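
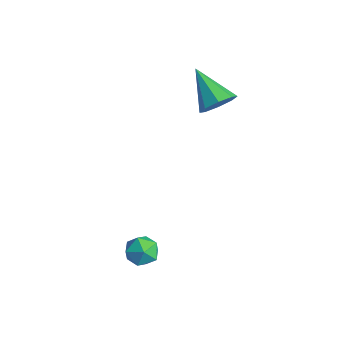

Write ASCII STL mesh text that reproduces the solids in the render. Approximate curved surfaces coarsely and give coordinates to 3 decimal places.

solid 
facet normal 0.320 0.146 0.936
outer loop
vertex -0.198 -1.033 -1.48
vertex -0.629 -1.621 -1.241
vertex 0.093 -1.743 -1.469
endloop
endfacet
facet normal 0.817 0.342 0.464
outer loop
vertex -0.198 -1.033 -1.48
vertex 0.093 -1.743 -1.469
vertex 0.236 -1.279 -2.063
endloop
endfacet
facet normal 0.535 0.844 0.042
outer loop
vertex -0.198 -1.033 -1.48
vertex 0.236 -1.279 -2.063
vertex -0.398 -0.87 -2.203
endloop
endfacet
facet normal -0.137 0.958 0.254
outer loop
vertex -0.198 -1.033 -1.48
vertex -0.398 -0.87 -2.203
vertex -0.933 -1.081 -1.695
endloop
endfacet
facet normal -0.270 0.526 0.806
outer loop
vertex -0.198 -1.033 -1.48
vertex -0.933 -1.081 -1.695
vertex -0.629 -1.621 -1.241
endloop
endfacet
facet normal 0.973 -0.224 0.059
outer loop
vertex 0.236 -1.279 -2.063
vertex 0.093 -1.743 -1.469
vertex 0.073 -2.019 -2.185
endloop
endfacet
facet normal 0.168 -0.543 0.823
outer loop
vertex 0.093 -1.743 -1.469
vertex -0.629 -1.621 -1.241
vertex -0.462 -2.23 -1.677
endloop
endfacet
facet normal -0.787 0.072 0.613
outer loop
vertex -0.629 -1.621 -1.241
vertex -0.933 -1.081 -1.695
vertex -1.096 -1.821 -1.817
endloop
endfacet
facet normal -0.571 0.771 -0.281
outer loop
vertex -0.933 -1.081 -1.695
vertex -0.398 -0.87 -2.203
vertex -0.953 -1.357 -2.411
endloop
endfacet
facet normal 0.517 0.588 -0.623
outer loop
vertex -0.398 -0.87 -2.203
vertex 0.236 -1.279 -2.063
vertex -0.231 -1.479 -2.639
endloop
endfacet
facet normal 0.137 -0.958 -0.254
outer loop
vertex -0.662 -2.067 -2.4
vertex 0.073 -2.019 -2.185
vertex -0.462 -2.23 -1.677
endloop
endfacet
facet normal -0.535 -0.844 -0.042
outer loop
vertex -0.662 -2.067 -2.4
vertex -0.462 -2.23 -1.677
vertex -1.096 -1.821 -1.817
endloop
endfacet
facet normal -0.817 -0.342 -0.464
outer loop
vertex -0.662 -2.067 -2.4
vertex -1.096 -1.821 -1.817
vertex -0.953 -1.357 -2.411
endloop
endfacet
facet normal -0.320 -0.146 -0.936
outer loop
vertex -0.662 -2.067 -2.4
vertex -0.953 -1.357 -2.411
vertex -0.231 -1.479 -2.639
endloop
endfacet
facet normal 0.270 -0.526 -0.806
outer loop
vertex -0.662 -2.067 -2.4
vertex -0.231 -1.479 -2.639
vertex 0.073 -2.019 -2.185
endloop
endfacet
facet normal 0.571 -0.771 0.281
outer loop
vertex -0.462 -2.23 -1.677
vertex 0.073 -2.019 -2.185
vertex 0.093 -1.743 -1.469
endloop
endfacet
facet normal -0.517 -0.588 0.623
outer loop
vertex -1.096 -1.821 -1.817
vertex -0.462 -2.23 -1.677
vertex -0.629 -1.621 -1.241
endloop
endfacet
facet normal -0.973 0.224 -0.059
outer loop
vertex -0.953 -1.357 -2.411
vertex -1.096 -1.821 -1.817
vertex -0.933 -1.081 -1.695
endloop
endfacet
facet normal -0.168 0.543 -0.823
outer loop
vertex -0.231 -1.479 -2.639
vertex -0.953 -1.357 -2.411
vertex -0.398 -0.87 -2.203
endloop
endfacet
facet normal 0.787 -0.072 -0.613
outer loop
vertex 0.073 -2.019 -2.185
vertex -0.231 -1.479 -2.639
vertex 0.236 -1.279 -2.063
endloop
endfacet
facet normal 0.811 0.066 -0.581
outer loop
vertex -2.787 3.834 3.271
vertex -3.213 3.484 2.637
vertex -3.085 4.27 2.905
endloop
endfacet
facet normal 0.029 0.654 0.756
outer loop
vertex -2.787 3.834 3.271
vertex -3.085 4.27 2.905
vertex -4.787 3.356 3.763
endloop
endfacet
facet normal 0.811 0.066 -0.581
outer loop
vertex -3.085 4.27 2.905
vertex -3.213 3.484 2.637
vertex -3.458 4.246 2.381
endloop
endfacet
facet normal -0.371 0.901 0.223
outer loop
vertex -3.085 4.27 2.905
vertex -3.458 4.246 2.381
vertex -4.787 3.356 3.763
endloop
endfacet
facet normal 0.811 0.066 -0.581
outer loop
vertex -3.458 4.246 2.381
vertex -3.213 3.484 2.637
vertex -3.687 3.775 2.008
endloop
endfacet
facet normal -0.732 0.605 -0.314
outer loop
vertex -3.458 4.246 2.381
vertex -3.687 3.775 2.008
vertex -4.787 3.356 3.763
endloop
endfacet
facet normal 0.811 0.067 -0.581
outer loop
vertex -3.687 3.775 2.008
vertex -3.213 3.484 2.637
vertex -3.638 3.134 2.003
endloop
endfacet
facet normal -0.839 -0.060 -0.540
outer loop
vertex -3.687 3.775 2.008
vertex -3.638 3.134 2.003
vertex -4.787 3.356 3.763
endloop
endfacet
facet normal 0.811 0.067 -0.581
outer loop
vertex -3.638 3.134 2.003
vertex -3.213 3.484 2.637
vertex -3.34 2.698 2.369
endloop
endfacet
facet normal -0.632 -0.704 -0.324
outer loop
vertex -3.638 3.134 2.003
vertex -3.34 2.698 2.369
vertex -4.787 3.356 3.763
endloop
endfacet
facet normal 0.812 0.066 -0.580
outer loop
vertex -3.34 2.698 2.369
vertex -3.213 3.484 2.637
vertex -2.968 2.722 2.893
endloop
endfacet
facet normal -0.232 -0.950 0.208
outer loop
vertex -3.34 2.698 2.369
vertex -2.968 2.722 2.893
vertex -4.787 3.356 3.763
endloop
endfacet
facet normal 0.811 0.066 -0.581
outer loop
vertex -2.968 2.722 2.893
vertex -3.213 3.484 2.637
vertex -2.739 3.193 3.266
endloop
endfacet
facet normal 0.129 -0.653 0.746
outer loop
vertex -2.968 2.722 2.893
vertex -2.739 3.193 3.266
vertex -4.787 3.356 3.763
endloop
endfacet
facet normal 0.811 0.065 -0.581
outer loop
vertex -2.739 3.193 3.266
vertex -3.213 3.484 2.637
vertex -2.787 3.834 3.271
endloop
endfacet
facet normal 0.237 0.010 0.972
outer loop
vertex -2.739 3.193 3.266
vertex -2.787 3.834 3.271
vertex -4.787 3.356 3.763
endloop
endfacet

endsolid


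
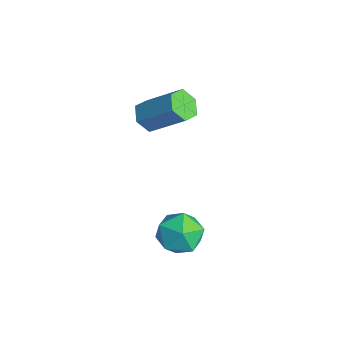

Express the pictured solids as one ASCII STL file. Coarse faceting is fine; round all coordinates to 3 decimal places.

solid 
facet normal -0.532 -0.554 -0.641
outer loop
vertex -0.296 -3.546 0.824
vertex -0.797 -3.415 1.127
vertex -0.619 -3.063 0.675
endloop
endfacet
facet normal 0.654 0.213 -0.726
outer loop
vertex -0.296 -3.546 0.824
vertex -0.619 -3.063 0.675
vertex 0.538 -2.675 1.83
endloop
endfacet
facet normal 0.653 0.213 -0.726
outer loop
vertex 0.538 -2.675 1.83
vertex -0.619 -3.063 0.675
vertex 0.215 -2.193 1.681
endloop
endfacet
facet normal 0.531 0.554 0.641
outer loop
vertex 0.538 -2.675 1.83
vertex 0.215 -2.193 1.681
vertex 0.037 -2.545 2.133
endloop
endfacet
facet normal -0.531 -0.555 -0.641
outer loop
vertex -0.619 -3.063 0.675
vertex -0.797 -3.415 1.127
vertex -1.121 -2.933 0.978
endloop
endfacet
facet normal -0.141 0.804 -0.578
outer loop
vertex -0.619 -3.063 0.675
vertex -1.121 -2.933 0.978
vertex 0.215 -2.193 1.681
endloop
endfacet
facet normal -0.140 0.803 -0.580
outer loop
vertex 0.215 -2.193 1.681
vertex -1.121 -2.933 0.978
vertex -0.286 -2.062 1.983
endloop
endfacet
facet normal 0.531 0.554 0.641
outer loop
vertex 0.215 -2.193 1.681
vertex -0.286 -2.062 1.983
vertex 0.037 -2.545 2.133
endloop
endfacet
facet normal -0.531 -0.555 -0.640
outer loop
vertex -1.121 -2.933 0.978
vertex -0.797 -3.415 1.127
vertex -1.298 -3.285 1.43
endloop
endfacet
facet normal -0.794 0.590 0.148
outer loop
vertex -1.121 -2.933 0.978
vertex -1.298 -3.285 1.43
vertex -0.286 -2.062 1.983
endloop
endfacet
facet normal -0.794 0.590 0.147
outer loop
vertex -0.286 -2.062 1.983
vertex -1.298 -3.285 1.43
vertex -0.464 -2.414 2.436
endloop
endfacet
facet normal 0.532 0.555 0.640
outer loop
vertex -0.286 -2.062 1.983
vertex -0.464 -2.414 2.436
vertex 0.037 -2.545 2.133
endloop
endfacet
facet normal -0.531 -0.554 -0.641
outer loop
vertex -1.298 -3.285 1.43
vertex -0.797 -3.415 1.127
vertex -0.975 -3.767 1.579
endloop
endfacet
facet normal -0.653 -0.213 0.726
outer loop
vertex -1.298 -3.285 1.43
vertex -0.975 -3.767 1.579
vertex -0.464 -2.414 2.436
endloop
endfacet
facet normal -0.654 -0.213 0.726
outer loop
vertex -0.464 -2.414 2.436
vertex -0.975 -3.767 1.579
vertex -0.141 -2.897 2.585
endloop
endfacet
facet normal 0.532 0.554 0.641
outer loop
vertex -0.464 -2.414 2.436
vertex -0.141 -2.897 2.585
vertex 0.037 -2.545 2.133
endloop
endfacet
facet normal -0.531 -0.554 -0.641
outer loop
vertex -0.975 -3.767 1.579
vertex -0.797 -3.415 1.127
vertex -0.474 -3.898 1.277
endloop
endfacet
facet normal 0.139 -0.803 0.579
outer loop
vertex -0.975 -3.767 1.579
vertex -0.474 -3.898 1.277
vertex -0.141 -2.897 2.585
endloop
endfacet
facet normal 0.141 -0.803 0.579
outer loop
vertex -0.141 -2.897 2.585
vertex -0.474 -3.898 1.277
vertex 0.361 -3.027 2.282
endloop
endfacet
facet normal 0.531 0.555 0.641
outer loop
vertex -0.141 -2.897 2.585
vertex 0.361 -3.027 2.282
vertex 0.037 -2.545 2.133
endloop
endfacet
facet normal -0.532 -0.555 -0.640
outer loop
vertex -0.474 -3.898 1.277
vertex -0.797 -3.415 1.127
vertex -0.296 -3.546 0.824
endloop
endfacet
facet normal 0.793 -0.591 -0.147
outer loop
vertex -0.474 -3.898 1.277
vertex -0.296 -3.546 0.824
vertex 0.361 -3.027 2.282
endloop
endfacet
facet normal 0.794 -0.589 -0.148
outer loop
vertex 0.361 -3.027 2.282
vertex -0.296 -3.546 0.824
vertex 0.538 -2.675 1.83
endloop
endfacet
facet normal 0.531 0.555 0.640
outer loop
vertex 0.361 -3.027 2.282
vertex 0.538 -2.675 1.83
vertex 0.037 -2.545 2.133
endloop
endfacet
facet normal 0.368 0.383 0.847
outer loop
vertex 2.759 -2.843 -1.414
vertex 2.221 -3.312 -0.968
vertex 2.982 -3.614 -1.162
endloop
endfacet
facet normal 0.869 0.362 0.338
outer loop
vertex 2.759 -2.843 -1.414
vertex 2.982 -3.614 -1.162
vertex 3.175 -3.352 -1.938
endloop
endfacet
facet normal 0.634 0.742 -0.218
outer loop
vertex 2.759 -2.843 -1.414
vertex 3.175 -3.352 -1.938
vertex 2.534 -2.888 -2.223
endloop
endfacet
facet normal -0.012 0.999 -0.052
outer loop
vertex 2.759 -2.843 -1.414
vertex 2.534 -2.888 -2.223
vertex 1.945 -2.864 -1.624
endloop
endfacet
facet normal -0.176 0.777 0.605
outer loop
vertex 2.759 -2.843 -1.414
vertex 1.945 -2.864 -1.624
vertex 2.221 -3.312 -0.968
endloop
endfacet
facet normal 0.940 -0.316 0.127
outer loop
vertex 3.175 -3.352 -1.938
vertex 2.982 -3.614 -1.162
vertex 2.895 -4.136 -1.816
endloop
endfacet
facet normal 0.130 -0.282 0.951
outer loop
vertex 2.982 -3.614 -1.162
vertex 2.221 -3.312 -0.968
vertex 2.306 -4.112 -1.217
endloop
endfacet
facet normal -0.750 0.355 0.558
outer loop
vertex 2.221 -3.312 -0.968
vertex 1.945 -2.864 -1.624
vertex 1.665 -3.648 -1.502
endloop
endfacet
facet normal -0.485 0.714 -0.505
outer loop
vertex 1.945 -2.864 -1.624
vertex 2.534 -2.888 -2.223
vertex 1.858 -3.386 -2.278
endloop
endfacet
facet normal 0.560 0.300 -0.772
outer loop
vertex 2.534 -2.888 -2.223
vertex 3.175 -3.352 -1.938
vertex 2.619 -3.688 -2.472
endloop
endfacet
facet normal 0.012 -0.999 0.052
outer loop
vertex 2.081 -4.157 -2.026
vertex 2.895 -4.136 -1.816
vertex 2.306 -4.112 -1.217
endloop
endfacet
facet normal -0.634 -0.742 0.218
outer loop
vertex 2.081 -4.157 -2.026
vertex 2.306 -4.112 -1.217
vertex 1.665 -3.648 -1.502
endloop
endfacet
facet normal -0.869 -0.362 -0.338
outer loop
vertex 2.081 -4.157 -2.026
vertex 1.665 -3.648 -1.502
vertex 1.858 -3.386 -2.278
endloop
endfacet
facet normal -0.368 -0.383 -0.847
outer loop
vertex 2.081 -4.157 -2.026
vertex 1.858 -3.386 -2.278
vertex 2.619 -3.688 -2.472
endloop
endfacet
facet normal 0.176 -0.777 -0.605
outer loop
vertex 2.081 -4.157 -2.026
vertex 2.619 -3.688 -2.472
vertex 2.895 -4.136 -1.816
endloop
endfacet
facet normal 0.485 -0.714 0.505
outer loop
vertex 2.306 -4.112 -1.217
vertex 2.895 -4.136 -1.816
vertex 2.982 -3.614 -1.162
endloop
endfacet
facet normal -0.560 -0.300 0.772
outer loop
vertex 1.665 -3.648 -1.502
vertex 2.306 -4.112 -1.217
vertex 2.221 -3.312 -0.968
endloop
endfacet
facet normal -0.940 0.316 -0.127
outer loop
vertex 1.858 -3.386 -2.278
vertex 1.665 -3.648 -1.502
vertex 1.945 -2.864 -1.624
endloop
endfacet
facet normal -0.130 0.282 -0.951
outer loop
vertex 2.619 -3.688 -2.472
vertex 1.858 -3.386 -2.278
vertex 2.534 -2.888 -2.223
endloop
endfacet
facet normal 0.750 -0.355 -0.558
outer loop
vertex 2.895 -4.136 -1.816
vertex 2.619 -3.688 -2.472
vertex 3.175 -3.352 -1.938
endloop
endfacet

endsolid


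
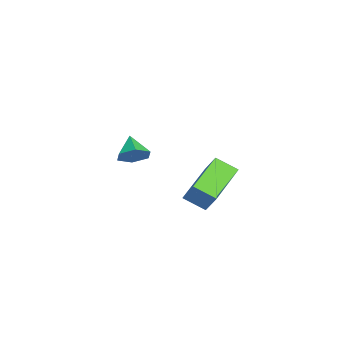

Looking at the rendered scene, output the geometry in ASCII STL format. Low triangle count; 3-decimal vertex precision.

solid 
facet normal -0.486 -0.348 -0.802
outer loop
vertex 0.555 1.035 0.451
vertex 0.789 1.895 -0.064
vertex 2.251 0.179 -0.206
endloop
endfacet
facet normal -0.228 -0.835 0.500
outer loop
vertex 2.791 0.565 0.684
vertex 0.555 1.035 0.451
vertex 2.251 0.179 -0.206
endloop
endfacet
facet normal -0.486 -0.348 -0.802
outer loop
vertex 2.251 0.179 -0.206
vertex 0.789 1.895 -0.064
vertex 2.485 1.039 -0.721
endloop
endfacet
facet normal 0.844 -0.426 -0.327
outer loop
vertex 2.485 1.039 -0.721
vertex 2.791 0.565 0.684
vertex 2.251 0.179 -0.206
endloop
endfacet
facet normal -0.844 0.426 0.327
outer loop
vertex 0.555 1.035 0.451
vertex 1.329 2.281 0.826
vertex 0.789 1.895 -0.064
endloop
endfacet
facet normal -0.228 -0.835 0.500
outer loop
vertex 1.095 1.421 1.341
vertex 0.555 1.035 0.451
vertex 2.791 0.565 0.684
endloop
endfacet
facet normal -0.844 0.426 0.327
outer loop
vertex 1.095 1.421 1.341
vertex 1.329 2.281 0.826
vertex 0.555 1.035 0.451
endloop
endfacet
facet normal 0.228 0.835 -0.500
outer loop
vertex 0.789 1.895 -0.064
vertex 1.329 2.281 0.826
vertex 2.485 1.039 -0.721
endloop
endfacet
facet normal 0.844 -0.426 -0.327
outer loop
vertex 3.025 1.425 0.169
vertex 2.791 0.565 0.684
vertex 2.485 1.039 -0.721
endloop
endfacet
facet normal 0.228 0.835 -0.500
outer loop
vertex 2.485 1.039 -0.721
vertex 1.329 2.281 0.826
vertex 3.025 1.425 0.169
endloop
endfacet
facet normal 0.486 0.348 0.802
outer loop
vertex 3.025 1.425 0.169
vertex 1.095 1.421 1.341
vertex 2.791 0.565 0.684
endloop
endfacet
facet normal 0.486 0.348 0.802
outer loop
vertex 1.329 2.281 0.826
vertex 1.095 1.421 1.341
vertex 3.025 1.425 0.169
endloop
endfacet
facet normal 0.777 0.156 -0.609
outer loop
vertex -2.082 -1.656 0.196
vertex -2.519 -1.74 -0.383
vertex -2.423 -1.077 -0.091
endloop
endfacet
facet normal -0.002 0.443 0.897
outer loop
vertex -2.082 -1.656 0.196
vertex -2.423 -1.077 -0.091
vertex -3.421 -1.92 0.323
endloop
endfacet
facet normal 0.777 0.156 -0.609
outer loop
vertex -2.423 -1.077 -0.091
vertex -2.519 -1.74 -0.383
vertex -2.86 -1.161 -0.67
endloop
endfacet
facet normal -0.542 0.787 0.295
outer loop
vertex -2.423 -1.077 -0.091
vertex -2.86 -1.161 -0.67
vertex -3.421 -1.92 0.323
endloop
endfacet
facet normal 0.778 0.157 -0.609
outer loop
vertex -2.86 -1.161 -0.67
vertex -2.519 -1.74 -0.383
vertex -2.955 -1.824 -0.962
endloop
endfacet
facet normal -0.912 0.268 -0.311
outer loop
vertex -2.86 -1.161 -0.67
vertex -2.955 -1.824 -0.962
vertex -3.421 -1.92 0.323
endloop
endfacet
facet normal 0.778 0.156 -0.609
outer loop
vertex -2.955 -1.824 -0.962
vertex -2.519 -1.74 -0.383
vertex -2.615 -2.402 -0.675
endloop
endfacet
facet normal -0.742 -0.592 -0.313
outer loop
vertex -2.955 -1.824 -0.962
vertex -2.615 -2.402 -0.675
vertex -3.421 -1.92 0.323
endloop
endfacet
facet normal 0.777 0.156 -0.609
outer loop
vertex -2.615 -2.402 -0.675
vertex -2.519 -1.74 -0.383
vertex -2.178 -2.318 -0.096
endloop
endfacet
facet normal -0.202 -0.936 0.289
outer loop
vertex -2.615 -2.402 -0.675
vertex -2.178 -2.318 -0.096
vertex -3.421 -1.92 0.323
endloop
endfacet
facet normal 0.777 0.156 -0.609
outer loop
vertex -2.178 -2.318 -0.096
vertex -2.519 -1.74 -0.383
vertex -2.082 -1.656 0.196
endloop
endfacet
facet normal 0.167 -0.418 0.893
outer loop
vertex -2.178 -2.318 -0.096
vertex -2.082 -1.656 0.196
vertex -3.421 -1.92 0.323
endloop
endfacet

endsolid


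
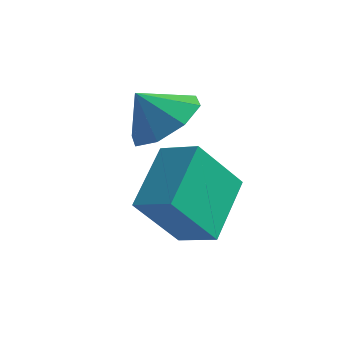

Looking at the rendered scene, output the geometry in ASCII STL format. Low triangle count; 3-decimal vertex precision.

solid 
facet normal 0.579 0.209 -0.788
outer loop
vertex 1.57 -0.066 -0.968
vertex 0.854 0.547 -1.332
vertex 1.648 0.661 -0.718
endloop
endfacet
facet normal 0.252 -0.339 0.907
outer loop
vertex 1.57 -0.066 -0.968
vertex 1.648 0.661 -0.718
vertex 0.206 0.313 -0.448
endloop
endfacet
facet normal 0.580 0.208 -0.788
outer loop
vertex 1.648 0.661 -0.718
vertex 0.854 0.547 -1.332
vertex 1.262 1.321 -0.828
endloop
endfacet
facet normal 0.124 0.233 0.964
outer loop
vertex 1.648 0.661 -0.718
vertex 1.262 1.321 -0.828
vertex 0.206 0.313 -0.448
endloop
endfacet
facet normal 0.578 0.209 -0.789
outer loop
vertex 1.262 1.321 -0.828
vertex 0.854 0.547 -1.332
vertex 0.636 1.528 -1.232
endloop
endfacet
facet normal -0.291 0.589 0.753
outer loop
vertex 1.262 1.321 -0.828
vertex 0.636 1.528 -1.232
vertex 0.206 0.313 -0.448
endloop
endfacet
facet normal 0.579 0.209 -0.788
outer loop
vertex 0.636 1.528 -1.232
vertex 0.854 0.547 -1.332
vertex 0.138 1.16 -1.695
endloop
endfacet
facet normal -0.755 0.523 0.396
outer loop
vertex 0.636 1.528 -1.232
vertex 0.138 1.16 -1.695
vertex 0.206 0.313 -0.448
endloop
endfacet
facet normal 0.579 0.209 -0.788
outer loop
vertex 0.138 1.16 -1.695
vertex 0.854 0.547 -1.332
vertex 0.06 0.432 -1.945
endloop
endfacet
facet normal -0.992 0.071 0.102
outer loop
vertex 0.138 1.16 -1.695
vertex 0.06 0.432 -1.945
vertex 0.206 0.313 -0.448
endloop
endfacet
facet normal 0.579 0.207 -0.789
outer loop
vertex 0.06 0.432 -1.945
vertex 0.854 0.547 -1.332
vertex 0.446 -0.228 -1.835
endloop
endfacet
facet normal -0.866 -0.499 0.045
outer loop
vertex 0.06 0.432 -1.945
vertex 0.446 -0.228 -1.835
vertex 0.206 0.313 -0.448
endloop
endfacet
facet normal 0.578 0.208 -0.789
outer loop
vertex 0.446 -0.228 -1.835
vertex 0.854 0.547 -1.332
vertex 1.072 -0.434 -1.431
endloop
endfacet
facet normal -0.448 -0.857 0.257
outer loop
vertex 0.446 -0.228 -1.835
vertex 1.072 -0.434 -1.431
vertex 0.206 0.313 -0.448
endloop
endfacet
facet normal 0.579 0.208 -0.788
outer loop
vertex 1.072 -0.434 -1.431
vertex 0.854 0.547 -1.332
vertex 1.57 -0.066 -0.968
endloop
endfacet
facet normal 0.014 -0.790 0.613
outer loop
vertex 1.072 -0.434 -1.431
vertex 1.57 -0.066 -0.968
vertex 0.206 0.313 -0.448
endloop
endfacet
facet normal -0.909 0.177 -0.378
outer loop
vertex 1.114 -0.366 -1.666
vertex 1.86 0.419 -3.092
vertex 1.159 -1.987 -2.536
endloop
endfacet
facet normal -0.417 -0.439 0.796
outer loop
vertex 2.14 -2.179 -2.128
vertex 1.114 -0.366 -1.666
vertex 1.159 -1.987 -2.536
endloop
endfacet
facet normal -0.909 0.178 -0.377
outer loop
vertex 1.159 -1.987 -2.536
vertex 1.86 0.419 -3.092
vertex 1.904 -1.202 -3.961
endloop
endfacet
facet normal 0.024 -0.881 -0.473
outer loop
vertex 1.904 -1.202 -3.961
vertex 2.14 -2.179 -2.128
vertex 1.159 -1.987 -2.536
endloop
endfacet
facet normal -0.024 0.881 0.472
outer loop
vertex 1.114 -0.366 -1.666
vertex 2.841 0.227 -2.684
vertex 1.86 0.419 -3.092
endloop
endfacet
facet normal -0.416 -0.438 0.797
outer loop
vertex 2.096 -0.558 -1.259
vertex 1.114 -0.366 -1.666
vertex 2.14 -2.179 -2.128
endloop
endfacet
facet normal -0.024 0.881 0.473
outer loop
vertex 2.096 -0.558 -1.259
vertex 2.841 0.227 -2.684
vertex 1.114 -0.366 -1.666
endloop
endfacet
facet normal 0.417 0.438 -0.796
outer loop
vertex 1.86 0.419 -3.092
vertex 2.841 0.227 -2.684
vertex 1.904 -1.202 -3.961
endloop
endfacet
facet normal 0.024 -0.881 -0.473
outer loop
vertex 2.886 -1.394 -3.554
vertex 2.14 -2.179 -2.128
vertex 1.904 -1.202 -3.961
endloop
endfacet
facet normal 0.416 0.439 -0.796
outer loop
vertex 1.904 -1.202 -3.961
vertex 2.841 0.227 -2.684
vertex 2.886 -1.394 -3.554
endloop
endfacet
facet normal 0.909 -0.178 0.378
outer loop
vertex 2.886 -1.394 -3.554
vertex 2.096 -0.558 -1.259
vertex 2.14 -2.179 -2.128
endloop
endfacet
facet normal 0.909 -0.177 0.377
outer loop
vertex 2.841 0.227 -2.684
vertex 2.096 -0.558 -1.259
vertex 2.886 -1.394 -3.554
endloop
endfacet

endsolid


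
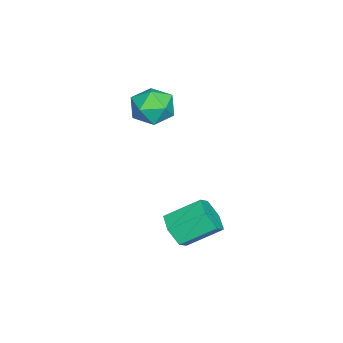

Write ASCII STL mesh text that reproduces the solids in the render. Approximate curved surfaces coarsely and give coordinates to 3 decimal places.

solid 
facet normal 0.030 0.979 0.200
outer loop
vertex -3.616 -0.667 2.929
vertex -4.008 -0.846 3.865
vertex -2.987 -0.849 3.725
endloop
endfacet
facet normal 0.550 0.796 -0.253
outer loop
vertex -3.616 -0.667 2.929
vertex -2.987 -0.849 3.725
vertex -2.792 -1.275 2.807
endloop
endfacet
facet normal 0.248 0.503 -0.828
outer loop
vertex -3.616 -0.667 2.929
vertex -2.792 -1.275 2.807
vertex -3.693 -1.535 2.379
endloop
endfacet
facet normal -0.459 0.504 -0.731
outer loop
vertex -3.616 -0.667 2.929
vertex -3.693 -1.535 2.379
vertex -4.444 -1.27 3.033
endloop
endfacet
facet normal -0.594 0.799 -0.096
outer loop
vertex -3.616 -0.667 2.929
vertex -4.444 -1.27 3.033
vertex -4.008 -0.846 3.865
endloop
endfacet
facet normal 0.952 0.298 0.064
outer loop
vertex -2.792 -1.275 2.807
vertex -2.987 -0.849 3.725
vertex -2.676 -1.83 3.667
endloop
endfacet
facet normal 0.111 0.595 0.796
outer loop
vertex -2.987 -0.849 3.725
vertex -4.008 -0.846 3.865
vertex -3.427 -1.565 4.321
endloop
endfacet
facet normal -0.899 0.303 0.317
outer loop
vertex -4.008 -0.846 3.865
vertex -4.444 -1.27 3.033
vertex -4.328 -1.825 3.893
endloop
endfacet
facet normal -0.681 -0.174 -0.711
outer loop
vertex -4.444 -1.27 3.033
vertex -3.693 -1.535 2.379
vertex -4.133 -2.251 2.975
endloop
endfacet
facet normal 0.463 -0.176 -0.868
outer loop
vertex -3.693 -1.535 2.379
vertex -2.792 -1.275 2.807
vertex -3.112 -2.254 2.835
endloop
endfacet
facet normal 0.459 -0.504 0.731
outer loop
vertex -3.504 -2.433 3.771
vertex -2.676 -1.83 3.667
vertex -3.427 -1.565 4.321
endloop
endfacet
facet normal -0.248 -0.503 0.828
outer loop
vertex -3.504 -2.433 3.771
vertex -3.427 -1.565 4.321
vertex -4.328 -1.825 3.893
endloop
endfacet
facet normal -0.550 -0.796 0.253
outer loop
vertex -3.504 -2.433 3.771
vertex -4.328 -1.825 3.893
vertex -4.133 -2.251 2.975
endloop
endfacet
facet normal -0.030 -0.979 -0.200
outer loop
vertex -3.504 -2.433 3.771
vertex -4.133 -2.251 2.975
vertex -3.112 -2.254 2.835
endloop
endfacet
facet normal 0.594 -0.799 0.096
outer loop
vertex -3.504 -2.433 3.771
vertex -3.112 -2.254 2.835
vertex -2.676 -1.83 3.667
endloop
endfacet
facet normal 0.681 0.174 0.711
outer loop
vertex -3.427 -1.565 4.321
vertex -2.676 -1.83 3.667
vertex -2.987 -0.849 3.725
endloop
endfacet
facet normal -0.463 0.176 0.868
outer loop
vertex -4.328 -1.825 3.893
vertex -3.427 -1.565 4.321
vertex -4.008 -0.846 3.865
endloop
endfacet
facet normal -0.952 -0.298 -0.064
outer loop
vertex -4.133 -2.251 2.975
vertex -4.328 -1.825 3.893
vertex -4.444 -1.27 3.033
endloop
endfacet
facet normal -0.111 -0.595 -0.796
outer loop
vertex -3.112 -2.254 2.835
vertex -4.133 -2.251 2.975
vertex -3.693 -1.535 2.379
endloop
endfacet
facet normal 0.899 -0.303 -0.317
outer loop
vertex -2.676 -1.83 3.667
vertex -3.112 -2.254 2.835
vertex -2.792 -1.275 2.807
endloop
endfacet
facet normal 0.292 -0.804 -0.518
outer loop
vertex 0.336 0.604 -1.776
vertex -0.439 0.219 -1.616
vertex -0.336 0.719 -2.333
endloop
endfacet
facet normal 0.576 0.581 -0.575
outer loop
vertex 0.336 0.604 -1.776
vertex -0.336 0.719 -2.333
vertex -0.166 1.986 -0.884
endloop
endfacet
facet normal 0.576 0.581 -0.576
outer loop
vertex -0.166 1.986 -0.884
vertex -0.336 0.719 -2.333
vertex -0.838 2.101 -1.44
endloop
endfacet
facet normal -0.292 0.803 0.519
outer loop
vertex -0.166 1.986 -0.884
vertex -0.838 2.101 -1.44
vertex -0.941 1.601 -0.724
endloop
endfacet
facet normal 0.292 -0.804 -0.518
outer loop
vertex -0.336 0.719 -2.333
vertex -0.439 0.219 -1.616
vertex -1.111 0.334 -2.173
endloop
endfacet
facet normal -0.373 0.404 -0.835
outer loop
vertex -0.336 0.719 -2.333
vertex -1.111 0.334 -2.173
vertex -0.838 2.101 -1.44
endloop
endfacet
facet normal -0.373 0.404 -0.835
outer loop
vertex -0.838 2.101 -1.44
vertex -1.111 0.334 -2.173
vertex -1.613 1.716 -1.28
endloop
endfacet
facet normal -0.292 0.803 0.519
outer loop
vertex -0.838 2.101 -1.44
vertex -1.613 1.716 -1.28
vertex -0.941 1.601 -0.724
endloop
endfacet
facet normal 0.292 -0.804 -0.518
outer loop
vertex -1.111 0.334 -2.173
vertex -0.439 0.219 -1.616
vertex -1.214 -0.166 -1.456
endloop
endfacet
facet normal -0.949 -0.177 -0.260
outer loop
vertex -1.111 0.334 -2.173
vertex -1.214 -0.166 -1.456
vertex -1.613 1.716 -1.28
endloop
endfacet
facet normal -0.949 -0.177 -0.260
outer loop
vertex -1.613 1.716 -1.28
vertex -1.214 -0.166 -1.456
vertex -1.716 1.216 -0.564
endloop
endfacet
facet normal -0.292 0.803 0.519
outer loop
vertex -1.613 1.716 -1.28
vertex -1.716 1.216 -0.564
vertex -0.941 1.601 -0.724
endloop
endfacet
facet normal 0.292 -0.803 -0.519
outer loop
vertex -1.214 -0.166 -1.456
vertex -0.439 0.219 -1.616
vertex -0.542 -0.281 -0.9
endloop
endfacet
facet normal -0.576 -0.581 0.576
outer loop
vertex -1.214 -0.166 -1.456
vertex -0.542 -0.281 -0.9
vertex -1.716 1.216 -0.564
endloop
endfacet
facet normal -0.576 -0.581 0.575
outer loop
vertex -1.716 1.216 -0.564
vertex -0.542 -0.281 -0.9
vertex -1.044 1.101 -0.007
endloop
endfacet
facet normal -0.292 0.804 0.518
outer loop
vertex -1.716 1.216 -0.564
vertex -1.044 1.101 -0.007
vertex -0.941 1.601 -0.724
endloop
endfacet
facet normal 0.292 -0.803 -0.519
outer loop
vertex -0.542 -0.281 -0.9
vertex -0.439 0.219 -1.616
vertex 0.233 0.104 -1.06
endloop
endfacet
facet normal 0.373 -0.404 0.835
outer loop
vertex -0.542 -0.281 -0.9
vertex 0.233 0.104 -1.06
vertex -1.044 1.101 -0.007
endloop
endfacet
facet normal 0.373 -0.404 0.835
outer loop
vertex -1.044 1.101 -0.007
vertex 0.233 0.104 -1.06
vertex -0.269 1.486 -0.167
endloop
endfacet
facet normal -0.292 0.804 0.518
outer loop
vertex -1.044 1.101 -0.007
vertex -0.269 1.486 -0.167
vertex -0.941 1.601 -0.724
endloop
endfacet
facet normal 0.292 -0.803 -0.519
outer loop
vertex 0.233 0.104 -1.06
vertex -0.439 0.219 -1.616
vertex 0.336 0.604 -1.776
endloop
endfacet
facet normal 0.949 0.177 0.260
outer loop
vertex 0.233 0.104 -1.06
vertex 0.336 0.604 -1.776
vertex -0.269 1.486 -0.167
endloop
endfacet
facet normal 0.949 0.177 0.260
outer loop
vertex -0.269 1.486 -0.167
vertex 0.336 0.604 -1.776
vertex -0.166 1.986 -0.884
endloop
endfacet
facet normal -0.292 0.804 0.518
outer loop
vertex -0.269 1.486 -0.167
vertex -0.166 1.986 -0.884
vertex -0.941 1.601 -0.724
endloop
endfacet

endsolid


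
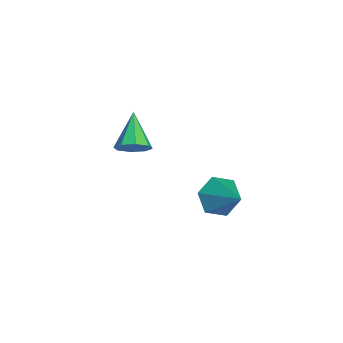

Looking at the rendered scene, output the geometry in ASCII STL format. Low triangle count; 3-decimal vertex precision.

solid 
facet normal 0.835 -0.061 -0.547
outer loop
vertex -2.076 -2.13 -1.235
vertex -2.394 -1.633 -1.775
vertex -1.954 -1.542 -1.114
endloop
endfacet
facet normal 0.160 -0.231 0.960
outer loop
vertex -2.076 -2.13 -1.235
vertex -1.954 -1.542 -1.114
vertex -3.906 -1.527 -0.785
endloop
endfacet
facet normal 0.835 -0.059 -0.548
outer loop
vertex -1.954 -1.542 -1.114
vertex -2.394 -1.633 -1.775
vertex -2.091 -1.008 -1.38
endloop
endfacet
facet normal 0.150 0.471 0.869
outer loop
vertex -1.954 -1.542 -1.114
vertex -2.091 -1.008 -1.38
vertex -3.906 -1.527 -0.785
endloop
endfacet
facet normal 0.835 -0.059 -0.547
outer loop
vertex -2.091 -1.008 -1.38
vertex -2.394 -1.633 -1.775
vertex -2.405 -0.84 -1.877
endloop
endfacet
facet normal -0.132 0.911 0.391
outer loop
vertex -2.091 -1.008 -1.38
vertex -2.405 -0.84 -1.877
vertex -3.906 -1.527 -0.785
endloop
endfacet
facet normal 0.835 -0.059 -0.547
outer loop
vertex -2.405 -0.84 -1.877
vertex -2.394 -1.633 -1.775
vertex -2.713 -1.137 -2.315
endloop
endfacet
facet normal -0.522 0.830 -0.196
outer loop
vertex -2.405 -0.84 -1.877
vertex -2.713 -1.137 -2.315
vertex -3.906 -1.527 -0.785
endloop
endfacet
facet normal 0.835 -0.060 -0.548
outer loop
vertex -2.713 -1.137 -2.315
vertex -2.394 -1.633 -1.775
vertex -2.835 -1.724 -2.437
endloop
endfacet
facet normal -0.791 0.278 -0.546
outer loop
vertex -2.713 -1.137 -2.315
vertex -2.835 -1.724 -2.437
vertex -3.906 -1.527 -0.785
endloop
endfacet
facet normal 0.835 -0.059 -0.548
outer loop
vertex -2.835 -1.724 -2.437
vertex -2.394 -1.633 -1.775
vertex -2.698 -2.259 -2.171
endloop
endfacet
facet normal -0.781 -0.427 -0.456
outer loop
vertex -2.835 -1.724 -2.437
vertex -2.698 -2.259 -2.171
vertex -3.906 -1.527 -0.785
endloop
endfacet
facet normal 0.835 -0.060 -0.547
outer loop
vertex -2.698 -2.259 -2.171
vertex -2.394 -1.633 -1.775
vertex -2.384 -2.427 -1.673
endloop
endfacet
facet normal -0.499 -0.866 0.022
outer loop
vertex -2.698 -2.259 -2.171
vertex -2.384 -2.427 -1.673
vertex -3.906 -1.527 -0.785
endloop
endfacet
facet normal 0.835 -0.060 -0.547
outer loop
vertex -2.384 -2.427 -1.673
vertex -2.394 -1.633 -1.775
vertex -2.076 -2.13 -1.235
endloop
endfacet
facet normal -0.109 -0.785 0.609
outer loop
vertex -2.384 -2.427 -1.673
vertex -2.076 -2.13 -1.235
vertex -3.906 -1.527 -0.785
endloop
endfacet
facet normal -0.715 -0.360 -0.599
outer loop
vertex 2.001 0.93 -1.862
vertex 1.379 1.543 -1.488
vertex 1.892 1.791 -2.249
endloop
endfacet
facet normal 0.914 -0.064 -0.400
outer loop
vertex 2.001 0.93 -1.862
vertex 1.892 1.791 -2.249
vertex 2.761 2.237 -0.332
endloop
endfacet
facet normal -0.715 -0.359 -0.599
outer loop
vertex 1.892 1.791 -2.249
vertex 1.379 1.543 -1.488
vertex 1.27 2.404 -1.874
endloop
endfacet
facet normal 0.505 0.761 -0.406
outer loop
vertex 1.892 1.791 -2.249
vertex 1.27 2.404 -1.874
vertex 2.761 2.237 -0.332
endloop
endfacet
facet normal -0.716 -0.359 -0.599
outer loop
vertex 1.27 2.404 -1.874
vertex 1.379 1.543 -1.488
vertex 0.758 2.157 -1.114
endloop
endfacet
facet normal -0.128 0.965 0.228
outer loop
vertex 1.27 2.404 -1.874
vertex 0.758 2.157 -1.114
vertex 2.761 2.237 -0.332
endloop
endfacet
facet normal -0.716 -0.360 -0.598
outer loop
vertex 0.758 2.157 -1.114
vertex 1.379 1.543 -1.488
vertex 0.867 1.296 -0.727
endloop
endfacet
facet normal -0.353 0.346 0.869
outer loop
vertex 0.758 2.157 -1.114
vertex 0.867 1.296 -0.727
vertex 2.761 2.237 -0.332
endloop
endfacet
facet normal -0.716 -0.359 -0.598
outer loop
vertex 0.867 1.296 -0.727
vertex 1.379 1.543 -1.488
vertex 1.488 0.682 -1.102
endloop
endfacet
facet normal 0.055 -0.479 0.876
outer loop
vertex 0.867 1.296 -0.727
vertex 1.488 0.682 -1.102
vertex 2.761 2.237 -0.332
endloop
endfacet
facet normal -0.715 -0.359 -0.600
outer loop
vertex 1.488 0.682 -1.102
vertex 1.379 1.543 -1.488
vertex 2.001 0.93 -1.862
endloop
endfacet
facet normal 0.689 -0.684 0.242
outer loop
vertex 1.488 0.682 -1.102
vertex 2.001 0.93 -1.862
vertex 2.761 2.237 -0.332
endloop
endfacet

endsolid


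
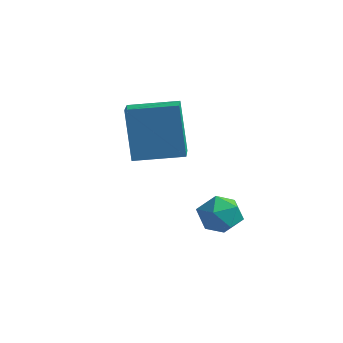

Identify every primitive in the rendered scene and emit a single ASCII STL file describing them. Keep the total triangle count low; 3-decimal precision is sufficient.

solid 
facet normal -0.775 -0.622 -0.114
outer loop
vertex -2.783 -0.192 0.195
vertex -3.379 0.597 -0.056
vertex -2.378 -0.401 -1.422
endloop
endfacet
facet normal 0.584 -0.773 0.246
outer loop
vertex -1.301 0.463 -1.264
vertex -2.783 -0.192 0.195
vertex -2.378 -0.401 -1.422
endloop
endfacet
facet normal -0.775 -0.622 -0.114
outer loop
vertex -2.378 -0.401 -1.422
vertex -3.379 0.597 -0.056
vertex -2.974 0.388 -1.673
endloop
endfacet
facet normal 0.241 -0.124 -0.963
outer loop
vertex -2.974 0.388 -1.673
vertex -1.301 0.463 -1.264
vertex -2.378 -0.401 -1.422
endloop
endfacet
facet normal -0.241 0.124 0.963
outer loop
vertex -2.783 -0.192 0.195
vertex -2.302 1.461 0.102
vertex -3.379 0.597 -0.056
endloop
endfacet
facet normal 0.584 -0.773 0.246
outer loop
vertex -1.706 0.672 0.353
vertex -2.783 -0.192 0.195
vertex -1.301 0.463 -1.264
endloop
endfacet
facet normal -0.241 0.124 0.963
outer loop
vertex -1.706 0.672 0.353
vertex -2.302 1.461 0.102
vertex -2.783 -0.192 0.195
endloop
endfacet
facet normal -0.584 0.773 -0.246
outer loop
vertex -3.379 0.597 -0.056
vertex -2.302 1.461 0.102
vertex -2.974 0.388 -1.673
endloop
endfacet
facet normal 0.241 -0.124 -0.963
outer loop
vertex -1.897 1.252 -1.515
vertex -1.301 0.463 -1.264
vertex -2.974 0.388 -1.673
endloop
endfacet
facet normal -0.584 0.773 -0.246
outer loop
vertex -2.974 0.388 -1.673
vertex -2.302 1.461 0.102
vertex -1.897 1.252 -1.515
endloop
endfacet
facet normal 0.775 0.622 0.114
outer loop
vertex -1.897 1.252 -1.515
vertex -1.706 0.672 0.353
vertex -1.301 0.463 -1.264
endloop
endfacet
facet normal 0.775 0.622 0.114
outer loop
vertex -2.302 1.461 0.102
vertex -1.706 0.672 0.353
vertex -1.897 1.252 -1.515
endloop
endfacet
facet normal 0.264 0.410 0.873
outer loop
vertex -0.529 1.49 -2.993
vertex -0.703 0.923 -2.674
vertex -0.075 1.002 -2.901
endloop
endfacet
facet normal 0.656 0.674 0.339
outer loop
vertex -0.529 1.49 -2.993
vertex -0.075 1.002 -2.901
vertex -0.106 1.328 -3.49
endloop
endfacet
facet normal 0.210 0.968 -0.137
outer loop
vertex -0.529 1.49 -2.993
vertex -0.106 1.328 -3.49
vertex -0.753 1.449 -3.626
endloop
endfacet
facet normal -0.455 0.884 0.104
outer loop
vertex -0.529 1.49 -2.993
vertex -0.753 1.449 -3.626
vertex -1.122 1.2 -3.122
endloop
endfacet
facet normal -0.422 0.539 0.728
outer loop
vertex -0.529 1.49 -2.993
vertex -1.122 1.2 -3.122
vertex -0.703 0.923 -2.674
endloop
endfacet
facet normal 0.991 0.131 0.020
outer loop
vertex -0.106 1.328 -3.49
vertex -0.075 1.002 -2.901
vertex -0.018 0.66 -3.478
endloop
endfacet
facet normal 0.357 -0.298 0.885
outer loop
vertex -0.075 1.002 -2.901
vertex -0.703 0.923 -2.674
vertex -0.387 0.411 -2.974
endloop
endfacet
facet normal -0.754 -0.088 0.651
outer loop
vertex -0.703 0.923 -2.674
vertex -1.122 1.2 -3.122
vertex -1.034 0.532 -3.11
endloop
endfacet
facet normal -0.807 0.470 -0.358
outer loop
vertex -1.122 1.2 -3.122
vertex -0.753 1.449 -3.626
vertex -1.065 0.858 -3.699
endloop
endfacet
facet normal 0.271 0.606 -0.748
outer loop
vertex -0.753 1.449 -3.626
vertex -0.106 1.328 -3.49
vertex -0.437 0.937 -3.926
endloop
endfacet
facet normal 0.455 -0.884 -0.104
outer loop
vertex -0.611 0.37 -3.607
vertex -0.018 0.66 -3.478
vertex -0.387 0.411 -2.974
endloop
endfacet
facet normal -0.210 -0.968 0.137
outer loop
vertex -0.611 0.37 -3.607
vertex -0.387 0.411 -2.974
vertex -1.034 0.532 -3.11
endloop
endfacet
facet normal -0.656 -0.674 -0.339
outer loop
vertex -0.611 0.37 -3.607
vertex -1.034 0.532 -3.11
vertex -1.065 0.858 -3.699
endloop
endfacet
facet normal -0.264 -0.410 -0.873
outer loop
vertex -0.611 0.37 -3.607
vertex -1.065 0.858 -3.699
vertex -0.437 0.937 -3.926
endloop
endfacet
facet normal 0.422 -0.539 -0.728
outer loop
vertex -0.611 0.37 -3.607
vertex -0.437 0.937 -3.926
vertex -0.018 0.66 -3.478
endloop
endfacet
facet normal 0.807 -0.470 0.358
outer loop
vertex -0.387 0.411 -2.974
vertex -0.018 0.66 -3.478
vertex -0.075 1.002 -2.901
endloop
endfacet
facet normal -0.271 -0.606 0.748
outer loop
vertex -1.034 0.532 -3.11
vertex -0.387 0.411 -2.974
vertex -0.703 0.923 -2.674
endloop
endfacet
facet normal -0.991 -0.131 -0.020
outer loop
vertex -1.065 0.858 -3.699
vertex -1.034 0.532 -3.11
vertex -1.122 1.2 -3.122
endloop
endfacet
facet normal -0.357 0.298 -0.885
outer loop
vertex -0.437 0.937 -3.926
vertex -1.065 0.858 -3.699
vertex -0.753 1.449 -3.626
endloop
endfacet
facet normal 0.754 0.088 -0.651
outer loop
vertex -0.018 0.66 -3.478
vertex -0.437 0.937 -3.926
vertex -0.106 1.328 -3.49
endloop
endfacet

endsolid


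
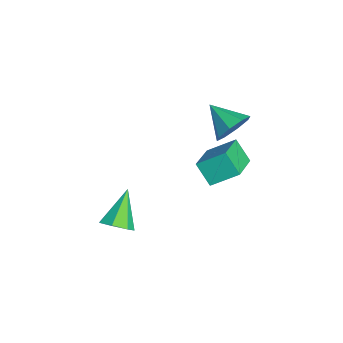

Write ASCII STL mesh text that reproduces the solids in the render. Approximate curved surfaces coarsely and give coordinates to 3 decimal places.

solid 
facet normal -0.837 0.389 -0.386
outer loop
vertex -0.493 2.038 3.326
vertex 0.199 2.571 2.363
vertex -0.694 0.759 2.473
endloop
endfacet
facet normal -0.532 -0.410 0.741
outer loop
vertex 0.921 0.009 3.217
vertex -0.493 2.038 3.326
vertex -0.694 0.759 2.473
endloop
endfacet
facet normal -0.837 0.389 -0.386
outer loop
vertex -0.694 0.759 2.473
vertex 0.199 2.571 2.363
vertex -0.002 1.292 1.51
endloop
endfacet
facet normal -0.130 -0.825 -0.550
outer loop
vertex -0.002 1.292 1.51
vertex 0.921 0.009 3.217
vertex -0.694 0.759 2.473
endloop
endfacet
facet normal 0.130 0.825 0.550
outer loop
vertex -0.493 2.038 3.326
vertex 1.814 1.821 3.107
vertex 0.199 2.571 2.363
endloop
endfacet
facet normal -0.532 -0.410 0.741
outer loop
vertex 1.122 1.288 4.07
vertex -0.493 2.038 3.326
vertex 0.921 0.009 3.217
endloop
endfacet
facet normal 0.130 0.825 0.550
outer loop
vertex 1.122 1.288 4.07
vertex 1.814 1.821 3.107
vertex -0.493 2.038 3.326
endloop
endfacet
facet normal 0.532 0.410 -0.741
outer loop
vertex 0.199 2.571 2.363
vertex 1.814 1.821 3.107
vertex -0.002 1.292 1.51
endloop
endfacet
facet normal -0.130 -0.825 -0.550
outer loop
vertex 1.613 0.542 2.254
vertex 0.921 0.009 3.217
vertex -0.002 1.292 1.51
endloop
endfacet
facet normal 0.532 0.410 -0.741
outer loop
vertex -0.002 1.292 1.51
vertex 1.814 1.821 3.107
vertex 1.613 0.542 2.254
endloop
endfacet
facet normal 0.837 -0.389 0.386
outer loop
vertex 1.613 0.542 2.254
vertex 1.122 1.288 4.07
vertex 0.921 0.009 3.217
endloop
endfacet
facet normal 0.837 -0.389 0.386
outer loop
vertex 1.814 1.821 3.107
vertex 1.122 1.288 4.07
vertex 1.613 0.542 2.254
endloop
endfacet
facet normal 0.660 -0.352 -0.663
outer loop
vertex 3.405 -3.322 1.508
vertex 2.804 -3.762 1.143
vertex 3.051 -2.987 0.978
endloop
endfacet
facet normal 0.293 0.884 0.363
outer loop
vertex 3.405 -3.322 1.508
vertex 3.051 -2.987 0.978
vertex 1.516 -3.078 2.437
endloop
endfacet
facet normal 0.661 -0.352 -0.663
outer loop
vertex 3.051 -2.987 0.978
vertex 2.804 -3.762 1.143
vertex 2.511 -3.236 0.572
endloop
endfacet
facet normal -0.266 0.938 -0.221
outer loop
vertex 3.051 -2.987 0.978
vertex 2.511 -3.236 0.572
vertex 1.516 -3.078 2.437
endloop
endfacet
facet normal 0.660 -0.352 -0.663
outer loop
vertex 2.511 -3.236 0.572
vertex 2.804 -3.762 1.143
vertex 2.191 -3.881 0.596
endloop
endfacet
facet normal -0.802 0.381 -0.460
outer loop
vertex 2.511 -3.236 0.572
vertex 2.191 -3.881 0.596
vertex 1.516 -3.078 2.437
endloop
endfacet
facet normal 0.660 -0.351 -0.664
outer loop
vertex 2.191 -3.881 0.596
vertex 2.804 -3.762 1.143
vertex 2.333 -4.437 1.031
endloop
endfacet
facet normal -0.913 -0.369 -0.174
outer loop
vertex 2.191 -3.881 0.596
vertex 2.333 -4.437 1.031
vertex 1.516 -3.078 2.437
endloop
endfacet
facet normal 0.661 -0.351 -0.664
outer loop
vertex 2.333 -4.437 1.031
vertex 2.804 -3.762 1.143
vertex 2.83 -4.485 1.551
endloop
endfacet
facet normal -0.514 -0.746 0.423
outer loop
vertex 2.333 -4.437 1.031
vertex 2.83 -4.485 1.551
vertex 1.516 -3.078 2.437
endloop
endfacet
facet normal 0.660 -0.351 -0.664
outer loop
vertex 2.83 -4.485 1.551
vertex 2.804 -3.762 1.143
vertex 3.307 -3.989 1.763
endloop
endfacet
facet normal 0.094 -0.466 0.880
outer loop
vertex 2.83 -4.485 1.551
vertex 3.307 -3.989 1.763
vertex 1.516 -3.078 2.437
endloop
endfacet
facet normal 0.660 -0.351 -0.664
outer loop
vertex 3.307 -3.989 1.763
vertex 2.804 -3.762 1.143
vertex 3.405 -3.322 1.508
endloop
endfacet
facet normal 0.453 0.260 0.853
outer loop
vertex 3.307 -3.989 1.763
vertex 3.405 -3.322 1.508
vertex 1.516 -3.078 2.437
endloop
endfacet
facet normal 0.707 0.545 -0.452
outer loop
vertex -1.228 1.864 3.41
vertex -1.909 2.172 2.716
vertex -1.596 2.518 3.623
endloop
endfacet
facet normal 0.118 -0.247 0.962
outer loop
vertex -1.228 1.864 3.41
vertex -1.596 2.518 3.623
vertex -3.111 1.248 3.484
endloop
endfacet
facet normal 0.708 0.544 -0.452
outer loop
vertex -1.596 2.518 3.623
vertex -1.909 2.172 2.716
vertex -2.147 2.971 3.305
endloop
endfacet
facet normal -0.308 0.267 0.913
outer loop
vertex -1.596 2.518 3.623
vertex -2.147 2.971 3.305
vertex -3.111 1.248 3.484
endloop
endfacet
facet normal 0.707 0.544 -0.452
outer loop
vertex -2.147 2.971 3.305
vertex -1.909 2.172 2.716
vertex -2.559 2.955 2.642
endloop
endfacet
facet normal -0.755 0.470 0.458
outer loop
vertex -2.147 2.971 3.305
vertex -2.559 2.955 2.642
vertex -3.111 1.248 3.484
endloop
endfacet
facet normal 0.707 0.544 -0.451
outer loop
vertex -2.559 2.955 2.642
vertex -1.909 2.172 2.716
vertex -2.59 2.481 2.022
endloop
endfacet
facet normal -0.960 0.243 -0.138
outer loop
vertex -2.559 2.955 2.642
vertex -2.59 2.481 2.022
vertex -3.111 1.248 3.484
endloop
endfacet
facet normal 0.707 0.545 -0.451
outer loop
vertex -2.59 2.481 2.022
vertex -1.909 2.172 2.716
vertex -2.222 1.827 1.809
endloop
endfacet
facet normal -0.804 -0.282 -0.524
outer loop
vertex -2.59 2.481 2.022
vertex -2.222 1.827 1.809
vertex -3.111 1.248 3.484
endloop
endfacet
facet normal 0.708 0.544 -0.451
outer loop
vertex -2.222 1.827 1.809
vertex -1.909 2.172 2.716
vertex -1.671 1.374 2.127
endloop
endfacet
facet normal -0.379 -0.794 -0.475
outer loop
vertex -2.222 1.827 1.809
vertex -1.671 1.374 2.127
vertex -3.111 1.248 3.484
endloop
endfacet
facet normal 0.706 0.544 -0.452
outer loop
vertex -1.671 1.374 2.127
vertex -1.909 2.172 2.716
vertex -1.259 1.39 2.79
endloop
endfacet
facet normal 0.069 -0.997 -0.019
outer loop
vertex -1.671 1.374 2.127
vertex -1.259 1.39 2.79
vertex -3.111 1.248 3.484
endloop
endfacet
facet normal 0.707 0.545 -0.452
outer loop
vertex -1.259 1.39 2.79
vertex -1.909 2.172 2.716
vertex -1.228 1.864 3.41
endloop
endfacet
facet normal 0.275 -0.770 0.575
outer loop
vertex -1.259 1.39 2.79
vertex -1.228 1.864 3.41
vertex -3.111 1.248 3.484
endloop
endfacet

endsolid


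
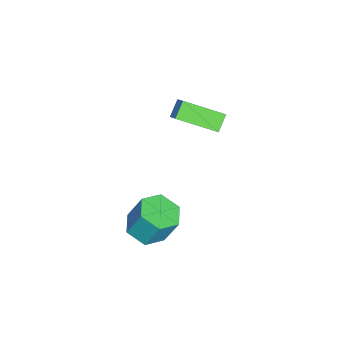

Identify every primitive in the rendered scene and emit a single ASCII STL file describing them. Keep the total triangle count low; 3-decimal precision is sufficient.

solid 
facet normal -0.011 -0.414 -0.910
outer loop
vertex 4.108 1.305 -0.995
vertex 3.412 1.869 -1.243
vertex 4.293 2.134 -1.374
endloop
endfacet
facet normal 0.980 -0.186 0.072
outer loop
vertex 4.108 1.305 -0.995
vertex 4.293 2.134 -1.374
vertex 4.125 1.926 0.371
endloop
endfacet
facet normal 0.980 -0.186 0.072
outer loop
vertex 4.125 1.926 0.371
vertex 4.293 2.134 -1.374
vertex 4.31 2.755 -0.009
endloop
endfacet
facet normal 0.012 0.414 0.910
outer loop
vertex 4.125 1.926 0.371
vertex 4.31 2.755 -0.009
vertex 3.428 2.491 0.123
endloop
endfacet
facet normal -0.011 -0.414 -0.910
outer loop
vertex 4.293 2.134 -1.374
vertex 3.412 1.869 -1.243
vertex 3.597 2.698 -1.622
endloop
endfacet
facet normal 0.663 0.678 -0.317
outer loop
vertex 4.293 2.134 -1.374
vertex 3.597 2.698 -1.622
vertex 4.31 2.755 -0.009
endloop
endfacet
facet normal 0.663 0.678 -0.317
outer loop
vertex 4.31 2.755 -0.009
vertex 3.597 2.698 -1.622
vertex 3.614 3.319 -0.257
endloop
endfacet
facet normal 0.012 0.415 0.910
outer loop
vertex 4.31 2.755 -0.009
vertex 3.614 3.319 -0.257
vertex 3.428 2.491 0.123
endloop
endfacet
facet normal -0.011 -0.414 -0.910
outer loop
vertex 3.597 2.698 -1.622
vertex 3.412 1.869 -1.243
vertex 2.715 2.434 -1.491
endloop
endfacet
facet normal -0.317 0.865 -0.390
outer loop
vertex 3.597 2.698 -1.622
vertex 2.715 2.434 -1.491
vertex 3.614 3.319 -0.257
endloop
endfacet
facet normal -0.317 0.865 -0.389
outer loop
vertex 3.614 3.319 -0.257
vertex 2.715 2.434 -1.491
vertex 2.732 3.055 -0.125
endloop
endfacet
facet normal 0.012 0.415 0.910
outer loop
vertex 3.614 3.319 -0.257
vertex 2.732 3.055 -0.125
vertex 3.428 2.491 0.123
endloop
endfacet
facet normal -0.012 -0.414 -0.910
outer loop
vertex 2.715 2.434 -1.491
vertex 3.412 1.869 -1.243
vertex 2.53 1.605 -1.111
endloop
endfacet
facet normal -0.980 0.186 -0.072
outer loop
vertex 2.715 2.434 -1.491
vertex 2.53 1.605 -1.111
vertex 2.732 3.055 -0.125
endloop
endfacet
facet normal -0.980 0.186 -0.072
outer loop
vertex 2.732 3.055 -0.125
vertex 2.53 1.605 -1.111
vertex 2.547 2.226 0.254
endloop
endfacet
facet normal 0.011 0.414 0.910
outer loop
vertex 2.732 3.055 -0.125
vertex 2.547 2.226 0.254
vertex 3.428 2.491 0.123
endloop
endfacet
facet normal -0.012 -0.415 -0.910
outer loop
vertex 2.53 1.605 -1.111
vertex 3.412 1.869 -1.243
vertex 3.226 1.041 -0.863
endloop
endfacet
facet normal -0.663 -0.678 0.317
outer loop
vertex 2.53 1.605 -1.111
vertex 3.226 1.041 -0.863
vertex 2.547 2.226 0.254
endloop
endfacet
facet normal -0.663 -0.678 0.317
outer loop
vertex 2.547 2.226 0.254
vertex 3.226 1.041 -0.863
vertex 3.243 1.662 0.502
endloop
endfacet
facet normal 0.011 0.414 0.910
outer loop
vertex 2.547 2.226 0.254
vertex 3.243 1.662 0.502
vertex 3.428 2.491 0.123
endloop
endfacet
facet normal -0.012 -0.415 -0.910
outer loop
vertex 3.226 1.041 -0.863
vertex 3.412 1.869 -1.243
vertex 4.108 1.305 -0.995
endloop
endfacet
facet normal 0.317 -0.865 0.389
outer loop
vertex 3.226 1.041 -0.863
vertex 4.108 1.305 -0.995
vertex 3.243 1.662 0.502
endloop
endfacet
facet normal 0.317 -0.865 0.389
outer loop
vertex 3.243 1.662 0.502
vertex 4.108 1.305 -0.995
vertex 4.125 1.926 0.371
endloop
endfacet
facet normal 0.011 0.414 0.910
outer loop
vertex 3.243 1.662 0.502
vertex 4.125 1.926 0.371
vertex 3.428 2.491 0.123
endloop
endfacet
facet normal -0.633 -0.409 -0.657
outer loop
vertex -2.085 1.412 1.796
vertex -2.445 3.14 1.066
vertex -1.41 1.305 1.212
endloop
endfacet
facet normal 0.188 -0.905 0.383
outer loop
vertex -0.675 1.78 1.974
vertex -2.085 1.412 1.796
vertex -1.41 1.305 1.212
endloop
endfacet
facet normal -0.633 -0.409 -0.657
outer loop
vertex -1.41 1.305 1.212
vertex -2.445 3.14 1.066
vertex -1.769 3.033 0.481
endloop
endfacet
facet normal 0.751 -0.119 -0.650
outer loop
vertex -1.769 3.033 0.481
vertex -0.675 1.78 1.974
vertex -1.41 1.305 1.212
endloop
endfacet
facet normal -0.751 0.118 0.650
outer loop
vertex -2.085 1.412 1.796
vertex -1.71 3.615 1.828
vertex -2.445 3.14 1.066
endloop
endfacet
facet normal 0.188 -0.905 0.383
outer loop
vertex -1.351 1.887 2.559
vertex -2.085 1.412 1.796
vertex -0.675 1.78 1.974
endloop
endfacet
facet normal -0.751 0.118 0.649
outer loop
vertex -1.351 1.887 2.559
vertex -1.71 3.615 1.828
vertex -2.085 1.412 1.796
endloop
endfacet
facet normal -0.188 0.905 -0.383
outer loop
vertex -2.445 3.14 1.066
vertex -1.71 3.615 1.828
vertex -1.769 3.033 0.481
endloop
endfacet
facet normal 0.751 -0.118 -0.649
outer loop
vertex -1.035 3.508 1.244
vertex -0.675 1.78 1.974
vertex -1.769 3.033 0.481
endloop
endfacet
facet normal -0.188 0.905 -0.383
outer loop
vertex -1.769 3.033 0.481
vertex -1.71 3.615 1.828
vertex -1.035 3.508 1.244
endloop
endfacet
facet normal 0.633 0.409 0.657
outer loop
vertex -1.035 3.508 1.244
vertex -1.351 1.887 2.559
vertex -0.675 1.78 1.974
endloop
endfacet
facet normal 0.633 0.409 0.657
outer loop
vertex -1.71 3.615 1.828
vertex -1.351 1.887 2.559
vertex -1.035 3.508 1.244
endloop
endfacet

endsolid


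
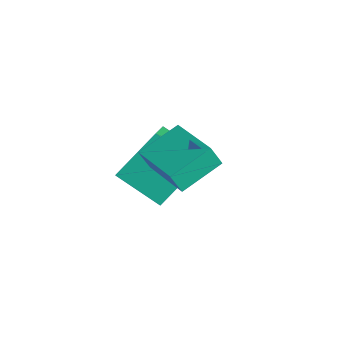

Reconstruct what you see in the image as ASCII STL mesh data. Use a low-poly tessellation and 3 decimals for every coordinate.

solid 
facet normal -0.764 0.431 -0.481
outer loop
vertex -0.826 2.863 -3.776
vertex -0.987 4.23 -2.297
vertex 0.302 3.915 -4.625
endloop
endfacet
facet normal 0.080 -0.677 -0.732
outer loop
vertex 1.447 3.27 -3.903
vertex -0.826 2.863 -3.776
vertex 0.302 3.915 -4.625
endloop
endfacet
facet normal -0.764 0.430 -0.481
outer loop
vertex 0.302 3.915 -4.625
vertex -0.987 4.23 -2.297
vertex 0.14 5.282 -3.146
endloop
endfacet
facet normal 0.641 0.598 -0.482
outer loop
vertex 0.14 5.282 -3.146
vertex 1.447 3.27 -3.903
vertex 0.302 3.915 -4.625
endloop
endfacet
facet normal -0.641 -0.597 0.482
outer loop
vertex -0.826 2.863 -3.776
vertex 0.158 3.585 -1.575
vertex -0.987 4.23 -2.297
endloop
endfacet
facet normal 0.080 -0.677 -0.732
outer loop
vertex 0.32 2.218 -3.054
vertex -0.826 2.863 -3.776
vertex 1.447 3.27 -3.903
endloop
endfacet
facet normal -0.640 -0.598 0.482
outer loop
vertex 0.32 2.218 -3.054
vertex 0.158 3.585 -1.575
vertex -0.826 2.863 -3.776
endloop
endfacet
facet normal -0.080 0.677 0.732
outer loop
vertex -0.987 4.23 -2.297
vertex 0.158 3.585 -1.575
vertex 0.14 5.282 -3.146
endloop
endfacet
facet normal 0.640 0.598 -0.483
outer loop
vertex 1.286 4.637 -2.424
vertex 1.447 3.27 -3.903
vertex 0.14 5.282 -3.146
endloop
endfacet
facet normal -0.080 0.677 0.732
outer loop
vertex 0.14 5.282 -3.146
vertex 0.158 3.585 -1.575
vertex 1.286 4.637 -2.424
endloop
endfacet
facet normal 0.764 -0.430 0.481
outer loop
vertex 1.286 4.637 -2.424
vertex 0.32 2.218 -3.054
vertex 1.447 3.27 -3.903
endloop
endfacet
facet normal 0.764 -0.430 0.481
outer loop
vertex 0.158 3.585 -1.575
vertex 0.32 2.218 -3.054
vertex 1.286 4.637 -2.424
endloop
endfacet
facet normal -0.974 -0.187 -0.131
outer loop
vertex 2.222 2.33 -0.468
vertex 1.881 3.681 0.14
vertex 2.257 2.678 -1.221
endloop
endfacet
facet normal 0.224 -0.889 -0.400
outer loop
vertex 4.039 3.019 -0.98
vertex 2.222 2.33 -0.468
vertex 2.257 2.678 -1.221
endloop
endfacet
facet normal -0.974 -0.187 -0.131
outer loop
vertex 2.257 2.678 -1.221
vertex 1.881 3.681 0.14
vertex 1.916 4.029 -0.613
endloop
endfacet
facet normal 0.043 0.419 -0.907
outer loop
vertex 1.916 4.029 -0.613
vertex 4.039 3.019 -0.98
vertex 2.257 2.678 -1.221
endloop
endfacet
facet normal -0.043 -0.419 0.907
outer loop
vertex 2.222 2.33 -0.468
vertex 3.663 4.022 0.381
vertex 1.881 3.681 0.14
endloop
endfacet
facet normal 0.224 -0.889 -0.400
outer loop
vertex 4.004 2.671 -0.227
vertex 2.222 2.33 -0.468
vertex 4.039 3.019 -0.98
endloop
endfacet
facet normal -0.043 -0.419 0.907
outer loop
vertex 4.004 2.671 -0.227
vertex 3.663 4.022 0.381
vertex 2.222 2.33 -0.468
endloop
endfacet
facet normal -0.224 0.889 0.400
outer loop
vertex 1.881 3.681 0.14
vertex 3.663 4.022 0.381
vertex 1.916 4.029 -0.613
endloop
endfacet
facet normal 0.043 0.419 -0.907
outer loop
vertex 3.698 4.37 -0.372
vertex 4.039 3.019 -0.98
vertex 1.916 4.029 -0.613
endloop
endfacet
facet normal -0.224 0.889 0.400
outer loop
vertex 1.916 4.029 -0.613
vertex 3.663 4.022 0.381
vertex 3.698 4.37 -0.372
endloop
endfacet
facet normal 0.974 0.187 0.131
outer loop
vertex 3.698 4.37 -0.372
vertex 4.004 2.671 -0.227
vertex 4.039 3.019 -0.98
endloop
endfacet
facet normal 0.974 0.187 0.131
outer loop
vertex 3.663 4.022 0.381
vertex 4.004 2.671 -0.227
vertex 3.698 4.37 -0.372
endloop
endfacet

endsolid


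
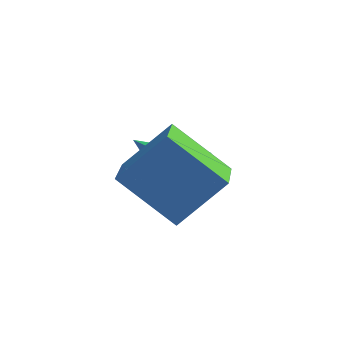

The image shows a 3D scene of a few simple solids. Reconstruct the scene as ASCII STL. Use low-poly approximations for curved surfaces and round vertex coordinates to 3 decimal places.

solid 
facet normal -0.599 -0.391 -0.699
outer loop
vertex 0.621 -1.745 2.686
vertex 0.208 0.038 2.041
vertex 2.296 -1.854 1.311
endloop
endfacet
facet normal 0.213 -0.919 0.332
outer loop
vertex 3.452 -1.098 2.659
vertex 0.621 -1.745 2.686
vertex 2.296 -1.854 1.311
endloop
endfacet
facet normal -0.599 -0.392 -0.698
outer loop
vertex 2.296 -1.854 1.311
vertex 0.208 0.038 2.041
vertex 1.882 -0.071 0.666
endloop
endfacet
facet normal 0.772 -0.050 -0.634
outer loop
vertex 1.882 -0.071 0.666
vertex 3.452 -1.098 2.659
vertex 2.296 -1.854 1.311
endloop
endfacet
facet normal -0.772 0.050 0.634
outer loop
vertex 0.621 -1.745 2.686
vertex 1.364 0.794 3.389
vertex 0.208 0.038 2.041
endloop
endfacet
facet normal 0.213 -0.919 0.332
outer loop
vertex 1.778 -0.989 4.034
vertex 0.621 -1.745 2.686
vertex 3.452 -1.098 2.659
endloop
endfacet
facet normal -0.772 0.050 0.634
outer loop
vertex 1.778 -0.989 4.034
vertex 1.364 0.794 3.389
vertex 0.621 -1.745 2.686
endloop
endfacet
facet normal -0.213 0.919 -0.332
outer loop
vertex 0.208 0.038 2.041
vertex 1.364 0.794 3.389
vertex 1.882 -0.071 0.666
endloop
endfacet
facet normal 0.772 -0.051 -0.634
outer loop
vertex 3.039 0.685 2.014
vertex 3.452 -1.098 2.659
vertex 1.882 -0.071 0.666
endloop
endfacet
facet normal -0.213 0.919 -0.332
outer loop
vertex 1.882 -0.071 0.666
vertex 1.364 0.794 3.389
vertex 3.039 0.685 2.014
endloop
endfacet
facet normal 0.599 0.391 0.698
outer loop
vertex 3.039 0.685 2.014
vertex 1.778 -0.989 4.034
vertex 3.452 -1.098 2.659
endloop
endfacet
facet normal 0.599 0.392 0.698
outer loop
vertex 1.364 0.794 3.389
vertex 1.778 -0.989 4.034
vertex 3.039 0.685 2.014
endloop
endfacet
facet normal 0.886 -0.319 -0.337
outer loop
vertex 2.106 1.993 1.667
vertex 1.662 1.648 0.827
vertex 2.015 2.594 0.86
endloop
endfacet
facet normal 0.087 0.804 0.589
outer loop
vertex 2.106 1.993 1.667
vertex 2.015 2.594 0.86
vertex -0.242 2.332 1.553
endloop
endfacet
facet normal 0.886 -0.319 -0.338
outer loop
vertex 2.015 2.594 0.86
vertex 1.662 1.648 0.827
vertex 1.571 2.249 0.021
endloop
endfacet
facet normal -0.196 0.939 -0.283
outer loop
vertex 2.015 2.594 0.86
vertex 1.571 2.249 0.021
vertex -0.242 2.332 1.553
endloop
endfacet
facet normal 0.886 -0.318 -0.337
outer loop
vertex 1.571 2.249 0.021
vertex 1.662 1.648 0.827
vertex 1.219 1.303 -0.012
endloop
endfacet
facet normal -0.617 0.256 -0.744
outer loop
vertex 1.571 2.249 0.021
vertex 1.219 1.303 -0.012
vertex -0.242 2.332 1.553
endloop
endfacet
facet normal 0.886 -0.318 -0.337
outer loop
vertex 1.219 1.303 -0.012
vertex 1.662 1.648 0.827
vertex 1.31 0.702 0.794
endloop
endfacet
facet normal -0.755 -0.563 -0.335
outer loop
vertex 1.219 1.303 -0.012
vertex 1.31 0.702 0.794
vertex -0.242 2.332 1.553
endloop
endfacet
facet normal 0.886 -0.318 -0.338
outer loop
vertex 1.31 0.702 0.794
vertex 1.662 1.648 0.827
vertex 1.754 1.047 1.634
endloop
endfacet
facet normal -0.472 -0.699 0.537
outer loop
vertex 1.31 0.702 0.794
vertex 1.754 1.047 1.634
vertex -0.242 2.332 1.553
endloop
endfacet
facet normal 0.886 -0.318 -0.338
outer loop
vertex 1.754 1.047 1.634
vertex 1.662 1.648 0.827
vertex 2.106 1.993 1.667
endloop
endfacet
facet normal -0.051 -0.016 0.999
outer loop
vertex 1.754 1.047 1.634
vertex 2.106 1.993 1.667
vertex -0.242 2.332 1.553
endloop
endfacet

endsolid


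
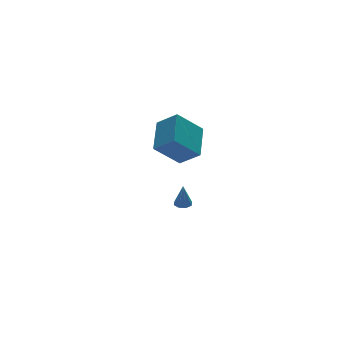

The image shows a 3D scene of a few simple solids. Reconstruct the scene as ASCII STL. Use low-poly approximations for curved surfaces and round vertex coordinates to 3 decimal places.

solid 
facet normal 0.056 0.100 -0.993
outer loop
vertex 0.78 2.045 -3.477
vertex 0.271 2.153 -3.495
vertex 0.705 2.435 -3.442
endloop
endfacet
facet normal 0.914 0.142 0.381
outer loop
vertex 0.78 2.045 -3.477
vertex 0.705 2.435 -3.442
vertex 0.189 2.007 -2.045
endloop
endfacet
facet normal 0.056 0.100 -0.993
outer loop
vertex 0.705 2.435 -3.442
vertex 0.271 2.153 -3.495
vertex 0.377 2.659 -3.438
endloop
endfacet
facet normal 0.515 0.747 0.419
outer loop
vertex 0.705 2.435 -3.442
vertex 0.377 2.659 -3.438
vertex 0.189 2.007 -2.045
endloop
endfacet
facet normal 0.058 0.100 -0.993
outer loop
vertex 0.377 2.659 -3.438
vertex 0.271 2.153 -3.495
vertex -0.014 2.587 -3.468
endloop
endfacet
facet normal -0.196 0.898 0.394
outer loop
vertex 0.377 2.659 -3.438
vertex -0.014 2.587 -3.468
vertex 0.189 2.007 -2.045
endloop
endfacet
facet normal 0.056 0.099 -0.994
outer loop
vertex -0.014 2.587 -3.468
vertex 0.271 2.153 -3.495
vertex -0.237 2.261 -3.513
endloop
endfacet
facet normal -0.802 0.504 0.320
outer loop
vertex -0.014 2.587 -3.468
vertex -0.237 2.261 -3.513
vertex 0.189 2.007 -2.045
endloop
endfacet
facet normal 0.057 0.100 -0.993
outer loop
vertex -0.237 2.261 -3.513
vertex 0.271 2.153 -3.495
vertex -0.162 1.872 -3.548
endloop
endfacet
facet normal -0.949 -0.205 0.240
outer loop
vertex -0.237 2.261 -3.513
vertex -0.162 1.872 -3.548
vertex 0.189 2.007 -2.045
endloop
endfacet
facet normal 0.057 0.100 -0.993
outer loop
vertex -0.162 1.872 -3.548
vertex 0.271 2.153 -3.495
vertex 0.166 1.647 -3.552
endloop
endfacet
facet normal -0.552 -0.809 0.202
outer loop
vertex -0.162 1.872 -3.548
vertex 0.166 1.647 -3.552
vertex 0.189 2.007 -2.045
endloop
endfacet
facet normal 0.055 0.100 -0.993
outer loop
vertex 0.166 1.647 -3.552
vertex 0.271 2.153 -3.495
vertex 0.556 1.719 -3.523
endloop
endfacet
facet normal 0.160 -0.961 0.227
outer loop
vertex 0.166 1.647 -3.552
vertex 0.556 1.719 -3.523
vertex 0.189 2.007 -2.045
endloop
endfacet
facet normal 0.057 0.101 -0.993
outer loop
vertex 0.556 1.719 -3.523
vertex 0.271 2.153 -3.495
vertex 0.78 2.045 -3.477
endloop
endfacet
facet normal 0.766 -0.569 0.301
outer loop
vertex 0.556 1.719 -3.523
vertex 0.78 2.045 -3.477
vertex 0.189 2.007 -2.045
endloop
endfacet
facet normal -0.455 0.662 -0.596
outer loop
vertex -2.497 0.084 4.341
vertex -1.08 -0.132 3.019
vertex -3.594 -1.494 3.424
endloop
endfacet
facet normal -0.727 0.111 0.678
outer loop
vertex -2.94 -2.448 4.281
vertex -2.497 0.084 4.341
vertex -3.594 -1.494 3.424
endloop
endfacet
facet normal -0.455 0.662 -0.595
outer loop
vertex -3.594 -1.494 3.424
vertex -1.08 -0.132 3.019
vertex -2.178 -1.711 2.101
endloop
endfacet
facet normal -0.516 -0.741 -0.431
outer loop
vertex -2.178 -1.711 2.101
vertex -2.94 -2.448 4.281
vertex -3.594 -1.494 3.424
endloop
endfacet
facet normal 0.515 0.741 0.431
outer loop
vertex -2.497 0.084 4.341
vertex -0.426 -1.086 3.876
vertex -1.08 -0.132 3.019
endloop
endfacet
facet normal -0.727 0.111 0.678
outer loop
vertex -1.842 -0.869 5.199
vertex -2.497 0.084 4.341
vertex -2.94 -2.448 4.281
endloop
endfacet
facet normal 0.515 0.741 0.430
outer loop
vertex -1.842 -0.869 5.199
vertex -0.426 -1.086 3.876
vertex -2.497 0.084 4.341
endloop
endfacet
facet normal 0.727 -0.111 -0.678
outer loop
vertex -1.08 -0.132 3.019
vertex -0.426 -1.086 3.876
vertex -2.178 -1.711 2.101
endloop
endfacet
facet normal -0.515 -0.741 -0.431
outer loop
vertex -1.523 -2.664 2.959
vertex -2.94 -2.448 4.281
vertex -2.178 -1.711 2.101
endloop
endfacet
facet normal 0.727 -0.111 -0.678
outer loop
vertex -2.178 -1.711 2.101
vertex -0.426 -1.086 3.876
vertex -1.523 -2.664 2.959
endloop
endfacet
facet normal 0.455 -0.662 0.596
outer loop
vertex -1.523 -2.664 2.959
vertex -1.842 -0.869 5.199
vertex -2.94 -2.448 4.281
endloop
endfacet
facet normal 0.455 -0.662 0.595
outer loop
vertex -0.426 -1.086 3.876
vertex -1.842 -0.869 5.199
vertex -1.523 -2.664 2.959
endloop
endfacet

endsolid


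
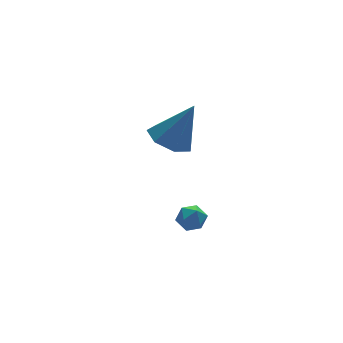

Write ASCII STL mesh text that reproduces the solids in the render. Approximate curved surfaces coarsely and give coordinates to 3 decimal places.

solid 
facet normal 0.145 0.257 0.956
outer loop
vertex -3.127 -1.859 -3.393
vertex -2.705 -2.429 -3.304
vertex -2.424 -1.806 -3.514
endloop
endfacet
facet normal 0.032 0.834 0.551
outer loop
vertex -3.127 -1.859 -3.393
vertex -2.424 -1.806 -3.514
vertex -2.888 -1.494 -3.959
endloop
endfacet
facet normal -0.605 0.761 0.235
outer loop
vertex -3.127 -1.859 -3.393
vertex -2.888 -1.494 -3.959
vertex -3.455 -1.924 -4.025
endloop
endfacet
facet normal -0.885 0.139 0.445
outer loop
vertex -3.127 -1.859 -3.393
vertex -3.455 -1.924 -4.025
vertex -3.342 -2.502 -3.62
endloop
endfacet
facet normal -0.422 -0.173 0.890
outer loop
vertex -3.127 -1.859 -3.393
vertex -3.342 -2.502 -3.62
vertex -2.705 -2.429 -3.304
endloop
endfacet
facet normal 0.530 0.847 0.041
outer loop
vertex -2.888 -1.494 -3.959
vertex -2.424 -1.806 -3.514
vertex -2.318 -1.838 -4.22
endloop
endfacet
facet normal 0.713 -0.087 0.696
outer loop
vertex -2.424 -1.806 -3.514
vertex -2.705 -2.429 -3.304
vertex -2.205 -2.416 -3.815
endloop
endfacet
facet normal -0.203 -0.782 0.589
outer loop
vertex -2.705 -2.429 -3.304
vertex -3.342 -2.502 -3.62
vertex -2.772 -2.846 -3.881
endloop
endfacet
facet normal -0.952 -0.277 -0.130
outer loop
vertex -3.342 -2.502 -3.62
vertex -3.455 -1.924 -4.025
vertex -3.236 -2.534 -4.326
endloop
endfacet
facet normal -0.498 0.729 -0.469
outer loop
vertex -3.455 -1.924 -4.025
vertex -2.888 -1.494 -3.959
vertex -2.955 -1.911 -4.536
endloop
endfacet
facet normal 0.885 -0.139 -0.445
outer loop
vertex -2.533 -2.481 -4.447
vertex -2.318 -1.838 -4.22
vertex -2.205 -2.416 -3.815
endloop
endfacet
facet normal 0.605 -0.761 -0.235
outer loop
vertex -2.533 -2.481 -4.447
vertex -2.205 -2.416 -3.815
vertex -2.772 -2.846 -3.881
endloop
endfacet
facet normal -0.032 -0.834 -0.551
outer loop
vertex -2.533 -2.481 -4.447
vertex -2.772 -2.846 -3.881
vertex -3.236 -2.534 -4.326
endloop
endfacet
facet normal -0.145 -0.257 -0.956
outer loop
vertex -2.533 -2.481 -4.447
vertex -3.236 -2.534 -4.326
vertex -2.955 -1.911 -4.536
endloop
endfacet
facet normal 0.422 0.173 -0.890
outer loop
vertex -2.533 -2.481 -4.447
vertex -2.955 -1.911 -4.536
vertex -2.318 -1.838 -4.22
endloop
endfacet
facet normal 0.952 0.277 0.130
outer loop
vertex -2.205 -2.416 -3.815
vertex -2.318 -1.838 -4.22
vertex -2.424 -1.806 -3.514
endloop
endfacet
facet normal 0.498 -0.729 0.469
outer loop
vertex -2.772 -2.846 -3.881
vertex -2.205 -2.416 -3.815
vertex -2.705 -2.429 -3.304
endloop
endfacet
facet normal -0.530 -0.847 -0.041
outer loop
vertex -3.236 -2.534 -4.326
vertex -2.772 -2.846 -3.881
vertex -3.342 -2.502 -3.62
endloop
endfacet
facet normal -0.713 0.087 -0.696
outer loop
vertex -2.955 -1.911 -4.536
vertex -3.236 -2.534 -4.326
vertex -3.455 -1.924 -4.025
endloop
endfacet
facet normal 0.203 0.782 -0.589
outer loop
vertex -2.318 -1.838 -4.22
vertex -2.955 -1.911 -4.536
vertex -2.888 -1.494 -3.959
endloop
endfacet
facet normal -0.437 0.134 -0.889
outer loop
vertex -2.72 -1.814 0.007
vertex -3.255 -0.985 0.395
vertex -2.305 -0.997 -0.074
endloop
endfacet
facet normal 0.888 -0.456 -0.053
outer loop
vertex -2.72 -1.814 0.007
vertex -2.305 -0.997 -0.074
vertex -2.305 -1.275 2.325
endloop
endfacet
facet normal -0.437 0.133 -0.889
outer loop
vertex -2.305 -0.997 -0.074
vertex -3.255 -0.985 0.395
vertex -2.606 -0.171 0.198
endloop
endfacet
facet normal 0.943 0.331 0.038
outer loop
vertex -2.305 -0.997 -0.074
vertex -2.606 -0.171 0.198
vertex -2.305 -1.275 2.325
endloop
endfacet
facet normal -0.438 0.134 -0.889
outer loop
vertex -2.606 -0.171 0.198
vertex -3.255 -0.985 0.395
vertex -3.396 0.041 0.619
endloop
endfacet
facet normal 0.420 0.828 0.371
outer loop
vertex -2.606 -0.171 0.198
vertex -3.396 0.041 0.619
vertex -2.305 -1.275 2.325
endloop
endfacet
facet normal -0.438 0.134 -0.889
outer loop
vertex -3.396 0.041 0.619
vertex -3.255 -0.985 0.395
vertex -4.08 -0.519 0.872
endloop
endfacet
facet normal -0.285 0.662 0.693
outer loop
vertex -3.396 0.041 0.619
vertex -4.08 -0.519 0.872
vertex -2.305 -1.275 2.325
endloop
endfacet
facet normal -0.438 0.134 -0.889
outer loop
vertex -4.08 -0.519 0.872
vertex -3.255 -0.985 0.395
vertex -4.143 -1.431 0.766
endloop
endfacet
facet normal -0.644 -0.044 0.764
outer loop
vertex -4.08 -0.519 0.872
vertex -4.143 -1.431 0.766
vertex -2.305 -1.275 2.325
endloop
endfacet
facet normal -0.438 0.134 -0.889
outer loop
vertex -4.143 -1.431 0.766
vertex -3.255 -0.985 0.395
vertex -3.538 -2.007 0.381
endloop
endfacet
facet normal -0.384 -0.757 0.529
outer loop
vertex -4.143 -1.431 0.766
vertex -3.538 -2.007 0.381
vertex -2.305 -1.275 2.325
endloop
endfacet
facet normal -0.438 0.133 -0.889
outer loop
vertex -3.538 -2.007 0.381
vertex -3.255 -0.985 0.395
vertex -2.72 -1.814 0.007
endloop
endfacet
facet normal 0.297 -0.940 0.165
outer loop
vertex -3.538 -2.007 0.381
vertex -2.72 -1.814 0.007
vertex -2.305 -1.275 2.325
endloop
endfacet

endsolid


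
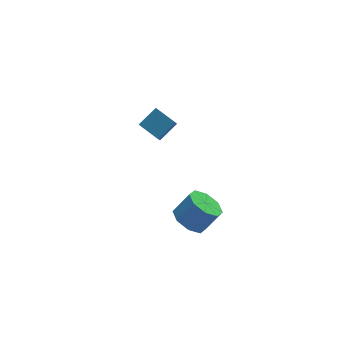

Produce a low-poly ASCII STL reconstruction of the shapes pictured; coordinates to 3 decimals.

solid 
facet normal -0.354 -0.556 0.752
outer loop
vertex -0.601 2.905 2.474
vertex -1.145 3.935 2.98
vertex -1.656 2.675 1.807
endloop
endfacet
facet normal 0.429 -0.811 -0.399
outer loop
vertex -1.155 3.465 0.74
vertex -0.601 2.905 2.474
vertex -1.656 2.675 1.807
endloop
endfacet
facet normal -0.353 -0.557 0.752
outer loop
vertex -1.656 2.675 1.807
vertex -1.145 3.935 2.98
vertex -2.201 3.704 2.313
endloop
endfacet
facet normal -0.831 -0.182 -0.525
outer loop
vertex -2.201 3.704 2.313
vertex -1.155 3.465 0.74
vertex -1.656 2.675 1.807
endloop
endfacet
facet normal 0.832 0.181 0.525
outer loop
vertex -0.601 2.905 2.474
vertex -0.644 4.725 1.913
vertex -1.145 3.935 2.98
endloop
endfacet
facet normal 0.429 -0.810 -0.399
outer loop
vertex -0.099 3.696 1.407
vertex -0.601 2.905 2.474
vertex -1.155 3.465 0.74
endloop
endfacet
facet normal 0.831 0.182 0.526
outer loop
vertex -0.099 3.696 1.407
vertex -0.644 4.725 1.913
vertex -0.601 2.905 2.474
endloop
endfacet
facet normal -0.429 0.811 0.399
outer loop
vertex -1.145 3.935 2.98
vertex -0.644 4.725 1.913
vertex -2.201 3.704 2.313
endloop
endfacet
facet normal -0.831 -0.181 -0.525
outer loop
vertex -1.699 4.495 1.246
vertex -1.155 3.465 0.74
vertex -2.201 3.704 2.313
endloop
endfacet
facet normal -0.429 0.810 0.399
outer loop
vertex -2.201 3.704 2.313
vertex -0.644 4.725 1.913
vertex -1.699 4.495 1.246
endloop
endfacet
facet normal 0.353 0.556 -0.752
outer loop
vertex -1.699 4.495 1.246
vertex -0.099 3.696 1.407
vertex -1.155 3.465 0.74
endloop
endfacet
facet normal 0.354 0.557 -0.752
outer loop
vertex -0.644 4.725 1.913
vertex -0.099 3.696 1.407
vertex -1.699 4.495 1.246
endloop
endfacet
facet normal -0.600 0.088 -0.796
outer loop
vertex -1.76 -2.145 -0.167
vertex -2.521 -2.34 0.385
vertex -2.059 -1.54 0.125
endloop
endfacet
facet normal 0.689 0.562 -0.458
outer loop
vertex -1.76 -2.145 -0.167
vertex -2.059 -1.54 0.125
vertex -0.938 -2.265 0.922
endloop
endfacet
facet normal 0.689 0.562 -0.458
outer loop
vertex -0.938 -2.265 0.922
vertex -2.059 -1.54 0.125
vertex -1.237 -1.66 1.214
endloop
endfacet
facet normal 0.600 -0.087 0.795
outer loop
vertex -0.938 -2.265 0.922
vertex -1.237 -1.66 1.214
vertex -1.699 -2.46 1.475
endloop
endfacet
facet normal -0.600 0.088 -0.795
outer loop
vertex -2.059 -1.54 0.125
vertex -2.521 -2.34 0.385
vertex -2.628 -1.404 0.569
endloop
endfacet
facet normal 0.200 0.979 -0.043
outer loop
vertex -2.059 -1.54 0.125
vertex -2.628 -1.404 0.569
vertex -1.237 -1.66 1.214
endloop
endfacet
facet normal 0.200 0.979 -0.043
outer loop
vertex -1.237 -1.66 1.214
vertex -2.628 -1.404 0.569
vertex -1.806 -1.524 1.658
endloop
endfacet
facet normal 0.600 -0.087 0.795
outer loop
vertex -1.237 -1.66 1.214
vertex -1.806 -1.524 1.658
vertex -1.699 -2.46 1.475
endloop
endfacet
facet normal -0.601 0.088 -0.795
outer loop
vertex -2.628 -1.404 0.569
vertex -2.521 -2.34 0.385
vertex -3.134 -1.816 0.906
endloop
endfacet
facet normal -0.406 0.823 0.397
outer loop
vertex -2.628 -1.404 0.569
vertex -3.134 -1.816 0.906
vertex -1.806 -1.524 1.658
endloop
endfacet
facet normal -0.406 0.823 0.397
outer loop
vertex -1.806 -1.524 1.658
vertex -3.134 -1.816 0.906
vertex -2.312 -1.936 1.995
endloop
endfacet
facet normal 0.600 -0.087 0.795
outer loop
vertex -1.806 -1.524 1.658
vertex -2.312 -1.936 1.995
vertex -1.699 -2.46 1.475
endloop
endfacet
facet normal -0.600 0.088 -0.795
outer loop
vertex -3.134 -1.816 0.906
vertex -2.521 -2.34 0.385
vertex -3.282 -2.535 0.938
endloop
endfacet
facet normal -0.774 0.186 0.605
outer loop
vertex -3.134 -1.816 0.906
vertex -3.282 -2.535 0.938
vertex -2.312 -1.936 1.995
endloop
endfacet
facet normal -0.774 0.186 0.605
outer loop
vertex -2.312 -1.936 1.995
vertex -3.282 -2.535 0.938
vertex -2.46 -2.655 2.027
endloop
endfacet
facet normal 0.600 -0.088 0.795
outer loop
vertex -2.312 -1.936 1.995
vertex -2.46 -2.655 2.027
vertex -1.699 -2.46 1.475
endloop
endfacet
facet normal -0.600 0.087 -0.795
outer loop
vertex -3.282 -2.535 0.938
vertex -2.521 -2.34 0.385
vertex -2.983 -3.14 0.646
endloop
endfacet
facet normal -0.689 -0.562 0.458
outer loop
vertex -3.282 -2.535 0.938
vertex -2.983 -3.14 0.646
vertex -2.46 -2.655 2.027
endloop
endfacet
facet normal -0.689 -0.562 0.458
outer loop
vertex -2.46 -2.655 2.027
vertex -2.983 -3.14 0.646
vertex -2.161 -3.26 1.735
endloop
endfacet
facet normal 0.600 -0.088 0.796
outer loop
vertex -2.46 -2.655 2.027
vertex -2.161 -3.26 1.735
vertex -1.699 -2.46 1.475
endloop
endfacet
facet normal -0.600 0.087 -0.795
outer loop
vertex -2.983 -3.14 0.646
vertex -2.521 -2.34 0.385
vertex -2.414 -3.276 0.202
endloop
endfacet
facet normal -0.200 -0.979 0.043
outer loop
vertex -2.983 -3.14 0.646
vertex -2.414 -3.276 0.202
vertex -2.161 -3.26 1.735
endloop
endfacet
facet normal -0.200 -0.979 0.043
outer loop
vertex -2.161 -3.26 1.735
vertex -2.414 -3.276 0.202
vertex -1.592 -3.396 1.291
endloop
endfacet
facet normal 0.600 -0.088 0.795
outer loop
vertex -2.161 -3.26 1.735
vertex -1.592 -3.396 1.291
vertex -1.699 -2.46 1.475
endloop
endfacet
facet normal -0.600 0.087 -0.795
outer loop
vertex -2.414 -3.276 0.202
vertex -2.521 -2.34 0.385
vertex -1.908 -2.864 -0.135
endloop
endfacet
facet normal 0.406 -0.823 -0.397
outer loop
vertex -2.414 -3.276 0.202
vertex -1.908 -2.864 -0.135
vertex -1.592 -3.396 1.291
endloop
endfacet
facet normal 0.406 -0.823 -0.397
outer loop
vertex -1.592 -3.396 1.291
vertex -1.908 -2.864 -0.135
vertex -1.086 -2.984 0.954
endloop
endfacet
facet normal 0.601 -0.088 0.795
outer loop
vertex -1.592 -3.396 1.291
vertex -1.086 -2.984 0.954
vertex -1.699 -2.46 1.475
endloop
endfacet
facet normal -0.600 0.088 -0.795
outer loop
vertex -1.908 -2.864 -0.135
vertex -2.521 -2.34 0.385
vertex -1.76 -2.145 -0.167
endloop
endfacet
facet normal 0.774 -0.186 -0.605
outer loop
vertex -1.908 -2.864 -0.135
vertex -1.76 -2.145 -0.167
vertex -1.086 -2.984 0.954
endloop
endfacet
facet normal 0.774 -0.186 -0.605
outer loop
vertex -1.086 -2.984 0.954
vertex -1.76 -2.145 -0.167
vertex -0.938 -2.265 0.922
endloop
endfacet
facet normal 0.600 -0.088 0.795
outer loop
vertex -1.086 -2.984 0.954
vertex -0.938 -2.265 0.922
vertex -1.699 -2.46 1.475
endloop
endfacet

endsolid
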